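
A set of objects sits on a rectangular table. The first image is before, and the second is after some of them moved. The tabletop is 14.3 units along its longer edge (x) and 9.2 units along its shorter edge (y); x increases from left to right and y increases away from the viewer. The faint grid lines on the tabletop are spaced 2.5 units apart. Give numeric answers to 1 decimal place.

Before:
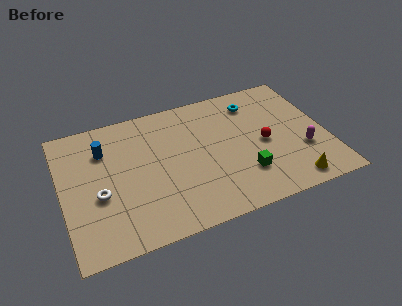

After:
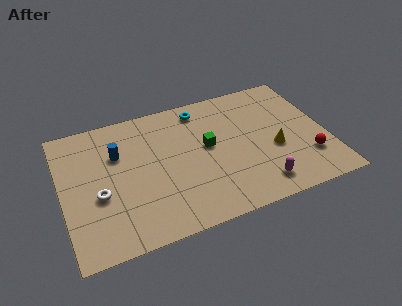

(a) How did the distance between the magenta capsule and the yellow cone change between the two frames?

+0.3

The distance was about 2.2 in the first image and 2.5 in the second, so they moved 0.3 units further apart.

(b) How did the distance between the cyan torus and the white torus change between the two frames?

-2.3

Before: roughly 9.5 units apart; after: 7.2. That's 2.3 units closer together.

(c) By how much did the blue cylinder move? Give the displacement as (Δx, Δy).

(0.7, -0.5)

From the two frames, the blue cylinder sits at roughly (2.4, 6.7) before and (3.1, 6.2) after.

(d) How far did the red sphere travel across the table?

2.8

The red sphere was near (10.9, 4.3) before and (13.1, 2.5) after, so it travelled √(2.2² + 1.8²) ≈ 2.8 units.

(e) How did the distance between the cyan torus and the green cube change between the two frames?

-2.2

They were about 5.0 units apart before and 2.8 after — 2.2 units closer together.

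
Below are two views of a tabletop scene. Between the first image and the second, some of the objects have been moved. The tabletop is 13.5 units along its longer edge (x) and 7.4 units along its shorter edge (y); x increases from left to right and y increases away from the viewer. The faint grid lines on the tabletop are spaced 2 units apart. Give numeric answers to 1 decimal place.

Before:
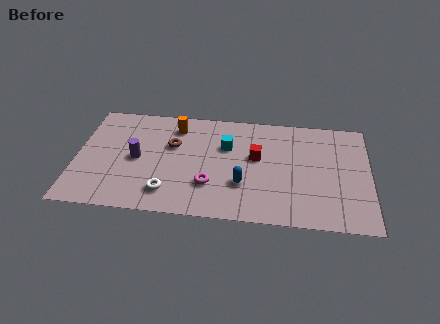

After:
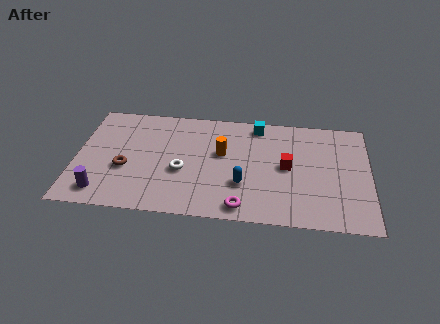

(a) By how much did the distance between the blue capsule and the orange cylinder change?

-2.6

Before: roughly 4.8 units apart; after: 2.2. That's 2.6 units closer together.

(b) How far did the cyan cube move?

2.1

The cyan cube was near (6.9, 4.9) before and (8.3, 6.5) after, so it travelled √(1.4² + 1.6²) ≈ 2.1 units.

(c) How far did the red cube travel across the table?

1.5

The red cube was near (8.3, 4.3) before and (9.7, 3.8) after, so it travelled √(1.4² + 0.5²) ≈ 1.5 units.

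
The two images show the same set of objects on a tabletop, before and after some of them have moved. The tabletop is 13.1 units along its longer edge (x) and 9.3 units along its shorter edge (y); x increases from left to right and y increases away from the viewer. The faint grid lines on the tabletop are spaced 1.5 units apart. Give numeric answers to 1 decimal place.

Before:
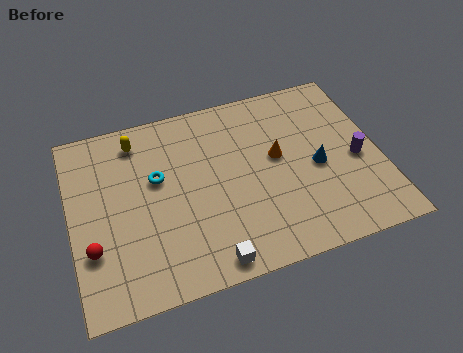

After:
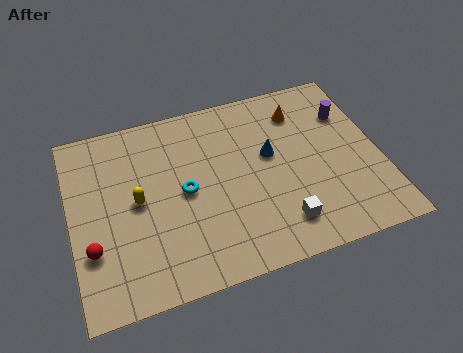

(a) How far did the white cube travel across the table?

3.2

The white cube was near (5.5, 0.9) before and (8.6, 1.8) after, so it travelled √(3.1² + 0.9²) ≈ 3.2 units.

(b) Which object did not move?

the red sphere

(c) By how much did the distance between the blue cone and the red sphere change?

-1.6

They were about 9.7 units apart before and 8.1 after — 1.6 units closer together.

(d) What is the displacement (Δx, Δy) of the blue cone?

(-1.9, 1.2)

The blue cone was at about (10.4, 4.2) and moved to about (8.5, 5.4).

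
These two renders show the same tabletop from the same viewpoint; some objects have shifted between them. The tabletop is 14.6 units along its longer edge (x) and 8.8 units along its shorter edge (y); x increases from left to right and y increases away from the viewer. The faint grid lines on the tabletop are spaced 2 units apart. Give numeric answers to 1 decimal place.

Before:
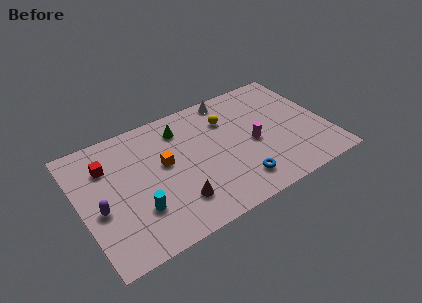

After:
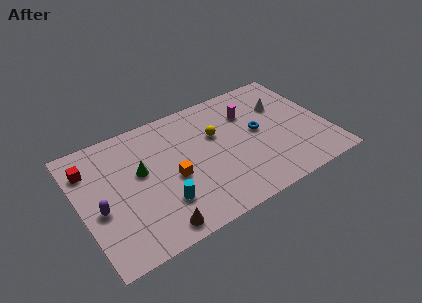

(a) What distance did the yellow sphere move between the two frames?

1.1

From (9.0, 6.4) to (8.2, 5.6), the yellow sphere covered √(0.8² + 0.8²) ≈ 1.1 units.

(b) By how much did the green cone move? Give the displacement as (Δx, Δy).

(-2.7, -1.9)

The green cone was at about (6.3, 7.0) and moved to about (3.6, 5.1).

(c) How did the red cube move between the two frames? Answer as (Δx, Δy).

(-1.0, 0.3)

The red cube was at about (1.8, 6.4) and moved to about (0.8, 6.7).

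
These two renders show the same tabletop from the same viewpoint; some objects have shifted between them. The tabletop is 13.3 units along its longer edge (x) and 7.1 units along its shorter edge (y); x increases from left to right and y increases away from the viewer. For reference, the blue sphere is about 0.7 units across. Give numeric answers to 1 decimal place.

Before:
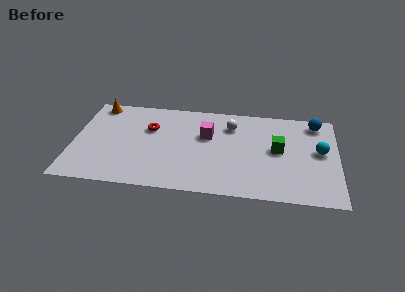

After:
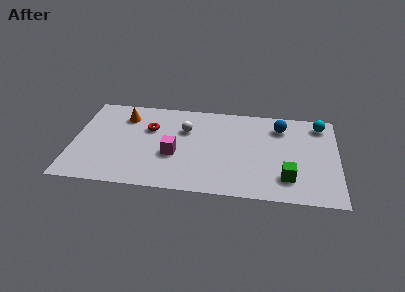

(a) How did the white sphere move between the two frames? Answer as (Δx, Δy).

(-2.3, -0.6)

From the two frames, the white sphere sits at roughly (7.9, 5.4) before and (5.6, 4.8) after.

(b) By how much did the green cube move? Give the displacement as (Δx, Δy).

(0.5, -2.1)

From the two frames, the green cube sits at roughly (10.3, 3.8) before and (10.8, 1.7) after.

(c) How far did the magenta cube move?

2.3

From (6.7, 4.5) to (5.1, 2.8), the magenta cube covered √(1.6² + 1.7²) ≈ 2.3 units.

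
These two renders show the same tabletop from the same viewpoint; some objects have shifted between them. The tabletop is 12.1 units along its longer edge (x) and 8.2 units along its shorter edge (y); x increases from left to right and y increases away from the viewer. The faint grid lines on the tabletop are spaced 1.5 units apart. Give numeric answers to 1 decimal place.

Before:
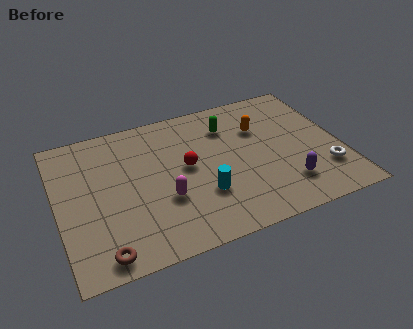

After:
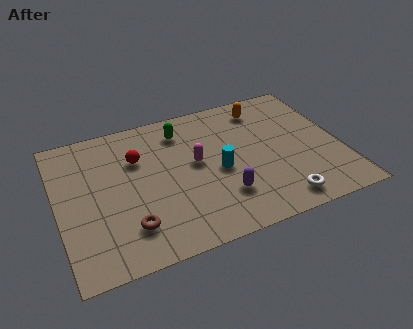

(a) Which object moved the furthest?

the purple capsule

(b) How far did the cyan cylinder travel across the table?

1.4

The cyan cylinder moved from about (6.0, 2.6) to (6.8, 3.7), a distance of √(0.8² + 1.1²) ≈ 1.4.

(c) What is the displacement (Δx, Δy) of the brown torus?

(1.2, 1.0)

The brown torus started near (1.6, 0.9) and ended near (2.8, 1.9).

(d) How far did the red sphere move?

2.3

The red sphere was near (5.5, 4.4) before and (3.5, 5.6) after, so it travelled √(2.0² + 1.2²) ≈ 2.3 units.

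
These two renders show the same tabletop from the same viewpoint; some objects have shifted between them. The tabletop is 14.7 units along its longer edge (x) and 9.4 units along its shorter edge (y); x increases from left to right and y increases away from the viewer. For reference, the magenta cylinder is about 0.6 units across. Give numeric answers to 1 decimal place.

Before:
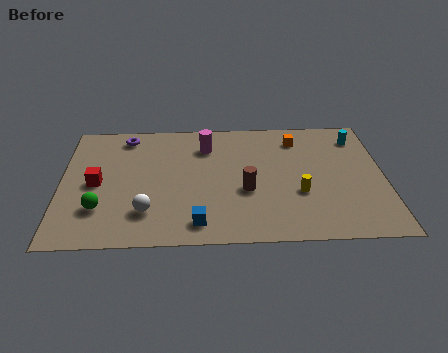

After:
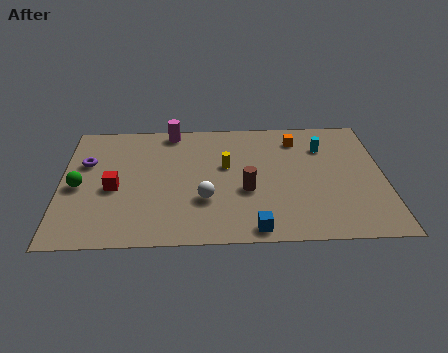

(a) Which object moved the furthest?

the yellow cylinder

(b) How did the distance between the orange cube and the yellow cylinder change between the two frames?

-0.3

The distance was about 4.2 in the first image and 3.9 in the second, so they moved 0.3 units closer together.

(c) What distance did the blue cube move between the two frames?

2.5

The blue cube was near (6.2, 1.4) before and (8.7, 0.9) after, so it travelled √(2.5² + 0.5²) ≈ 2.5 units.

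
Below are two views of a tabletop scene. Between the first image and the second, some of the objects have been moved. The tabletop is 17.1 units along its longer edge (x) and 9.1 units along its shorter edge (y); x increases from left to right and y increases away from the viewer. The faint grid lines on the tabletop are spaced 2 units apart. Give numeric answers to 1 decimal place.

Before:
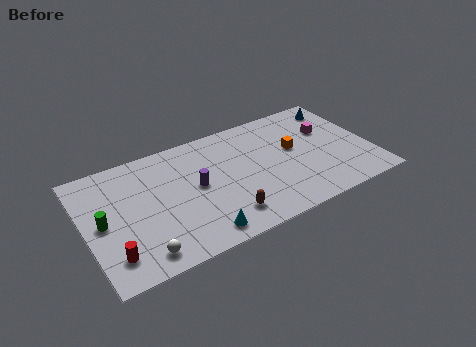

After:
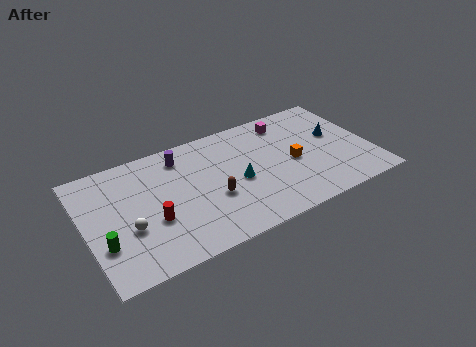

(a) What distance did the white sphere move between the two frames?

2.2

From (2.9, 1.3) to (2.4, 3.4), the white sphere covered √(0.5² + 2.1²) ≈ 2.2 units.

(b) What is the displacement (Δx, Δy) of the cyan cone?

(2.7, 2.9)

The cyan cone started near (6.3, 1.2) and ended near (9.0, 4.1).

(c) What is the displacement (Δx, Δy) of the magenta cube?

(-2.3, 1.7)

The magenta cube started near (14.8, 5.9) and ended near (12.5, 7.6).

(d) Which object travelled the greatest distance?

the cyan cone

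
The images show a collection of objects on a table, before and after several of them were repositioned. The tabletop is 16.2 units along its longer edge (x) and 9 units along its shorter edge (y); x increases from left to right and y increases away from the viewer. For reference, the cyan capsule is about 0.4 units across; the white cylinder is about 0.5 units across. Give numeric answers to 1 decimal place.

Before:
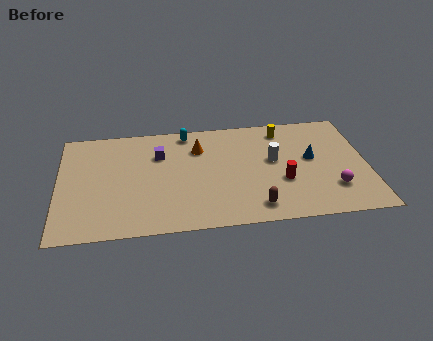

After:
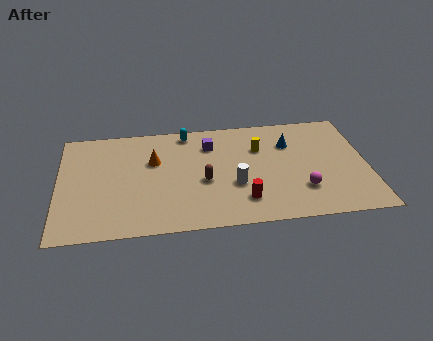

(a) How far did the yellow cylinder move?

1.9

The yellow cylinder was near (11.9, 7.6) before and (10.6, 6.2) after, so it travelled √(1.3² + 1.4²) ≈ 1.9 units.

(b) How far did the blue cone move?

1.8

From (13.3, 5.0) to (12.2, 6.4), the blue cone covered √(1.1² + 1.4²) ≈ 1.8 units.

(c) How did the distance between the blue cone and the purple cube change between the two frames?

-3.9

They were about 8.1 units apart before and 4.2 after — 3.9 units closer together.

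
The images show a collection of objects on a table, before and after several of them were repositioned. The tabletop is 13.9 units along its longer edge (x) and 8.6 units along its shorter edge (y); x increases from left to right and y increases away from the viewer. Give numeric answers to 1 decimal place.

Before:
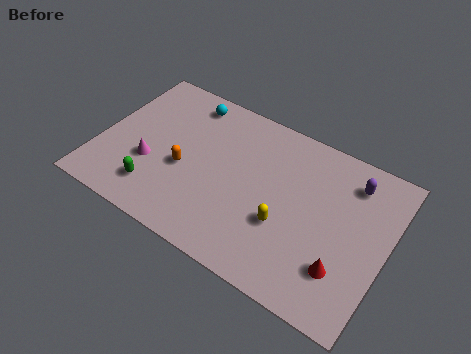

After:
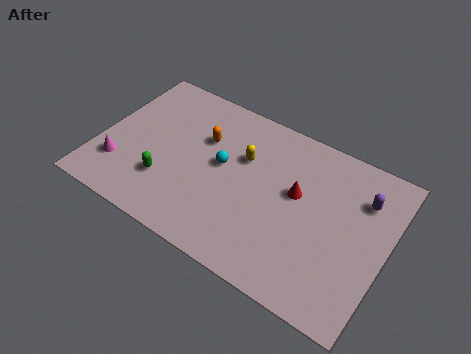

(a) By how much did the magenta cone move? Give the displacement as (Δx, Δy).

(-1.4, -0.8)

The magenta cone was at about (2.6, 3.1) and moved to about (1.2, 2.3).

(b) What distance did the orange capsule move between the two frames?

2.2

The orange capsule was near (4.2, 3.6) before and (4.8, 5.7) after, so it travelled √(0.6² + 2.1²) ≈ 2.2 units.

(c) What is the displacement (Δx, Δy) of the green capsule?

(0.4, 0.7)

The green capsule started near (3.1, 1.8) and ended near (3.5, 2.5).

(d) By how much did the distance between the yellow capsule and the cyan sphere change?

-5.7

Before: roughly 7.0 units apart; after: 1.3. That's 5.7 units closer together.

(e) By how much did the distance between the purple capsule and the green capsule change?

-0.4

They were about 10.2 units apart before and 9.8 after — 0.4 units closer together.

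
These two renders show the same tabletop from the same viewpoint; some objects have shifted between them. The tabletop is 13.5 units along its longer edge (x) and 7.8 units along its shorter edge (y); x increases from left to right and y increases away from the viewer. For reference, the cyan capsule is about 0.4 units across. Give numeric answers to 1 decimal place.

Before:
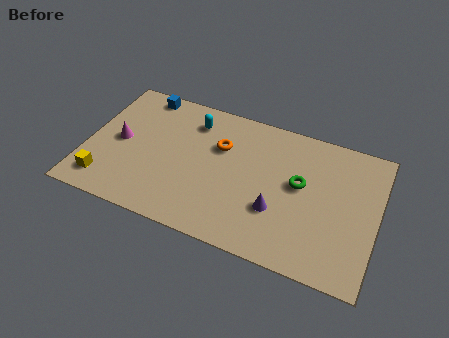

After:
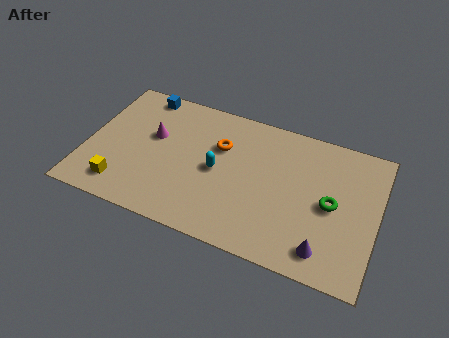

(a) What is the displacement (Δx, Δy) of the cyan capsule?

(1.4, -2.4)

The cyan capsule started near (4.7, 6.2) and ended near (6.1, 3.8).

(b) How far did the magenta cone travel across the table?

1.7

The magenta cone was near (1.5, 3.9) before and (3.0, 4.7) after, so it travelled √(1.5² + 0.8²) ≈ 1.7 units.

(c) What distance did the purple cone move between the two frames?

2.6

The purple cone was near (9.0, 2.6) before and (11.3, 1.3) after, so it travelled √(2.3² + 1.3²) ≈ 2.6 units.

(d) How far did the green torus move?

1.6

The green torus was near (9.9, 4.4) before and (11.4, 3.8) after, so it travelled √(1.5² + 0.6²) ≈ 1.6 units.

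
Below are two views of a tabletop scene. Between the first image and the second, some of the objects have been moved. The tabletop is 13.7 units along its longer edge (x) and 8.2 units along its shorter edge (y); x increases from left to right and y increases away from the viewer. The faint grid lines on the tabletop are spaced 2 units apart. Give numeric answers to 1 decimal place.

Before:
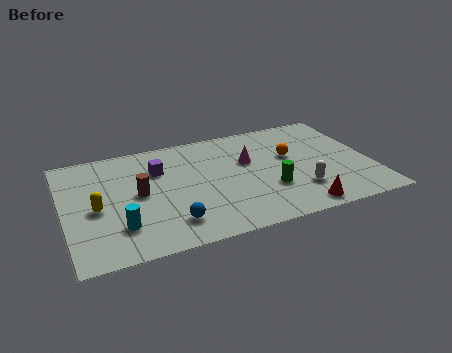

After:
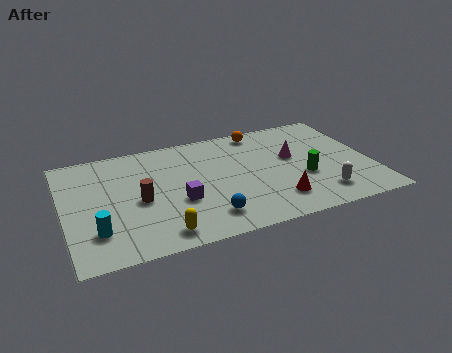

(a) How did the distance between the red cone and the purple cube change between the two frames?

-3.1

The distance was about 7.5 in the first image and 4.4 in the second, so they moved 3.1 units closer together.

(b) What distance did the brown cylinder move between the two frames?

0.5

From (3.3, 4.2) to (3.3, 3.7), the brown cylinder covered √(0.0² + 0.5²) ≈ 0.5 units.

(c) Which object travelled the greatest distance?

the yellow capsule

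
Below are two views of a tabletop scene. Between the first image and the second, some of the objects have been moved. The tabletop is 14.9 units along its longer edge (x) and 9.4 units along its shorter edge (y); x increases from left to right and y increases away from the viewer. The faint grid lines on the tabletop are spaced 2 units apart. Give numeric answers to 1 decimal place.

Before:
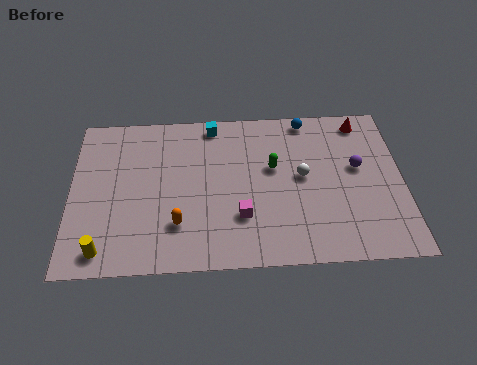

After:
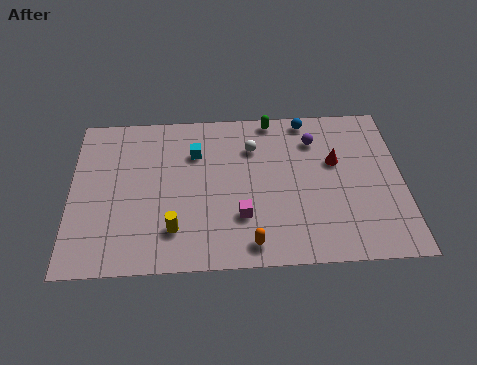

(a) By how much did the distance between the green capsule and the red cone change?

-0.9

Before: roughly 4.9 units apart; after: 4.0. That's 0.9 units closer together.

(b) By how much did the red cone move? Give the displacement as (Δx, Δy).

(-1.3, -2.4)

The red cone was at about (13.2, 8.2) and moved to about (11.9, 5.8).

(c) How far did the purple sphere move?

2.6

From (12.9, 5.4) to (11.0, 7.2), the purple sphere covered √(1.9² + 1.8²) ≈ 2.6 units.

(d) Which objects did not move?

the magenta cube and the blue sphere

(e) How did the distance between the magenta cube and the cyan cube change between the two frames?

-1.3

They were about 5.7 units apart before and 4.4 after — 1.3 units closer together.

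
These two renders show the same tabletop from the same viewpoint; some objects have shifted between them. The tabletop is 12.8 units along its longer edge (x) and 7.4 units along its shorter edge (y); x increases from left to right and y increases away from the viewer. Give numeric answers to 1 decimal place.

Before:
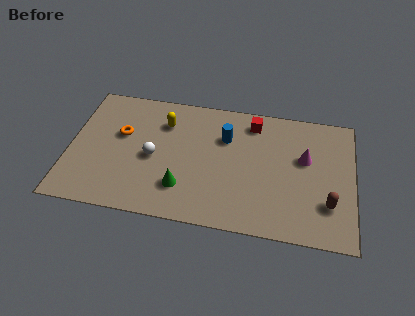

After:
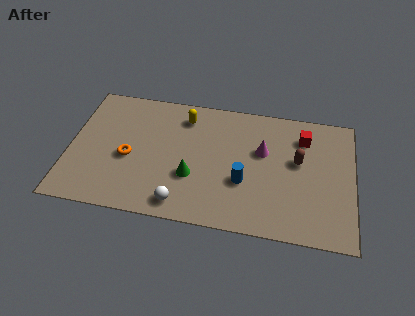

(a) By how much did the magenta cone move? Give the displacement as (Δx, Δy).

(-1.9, 0.1)

The magenta cone was at about (10.6, 4.5) and moved to about (8.7, 4.6).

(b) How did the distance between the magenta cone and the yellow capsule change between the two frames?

-2.6

Before: roughly 6.5 units apart; after: 3.9. That's 2.6 units closer together.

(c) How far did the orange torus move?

1.4

From (2.3, 4.5) to (2.7, 3.2), the orange torus covered √(0.4² + 1.3²) ≈ 1.4 units.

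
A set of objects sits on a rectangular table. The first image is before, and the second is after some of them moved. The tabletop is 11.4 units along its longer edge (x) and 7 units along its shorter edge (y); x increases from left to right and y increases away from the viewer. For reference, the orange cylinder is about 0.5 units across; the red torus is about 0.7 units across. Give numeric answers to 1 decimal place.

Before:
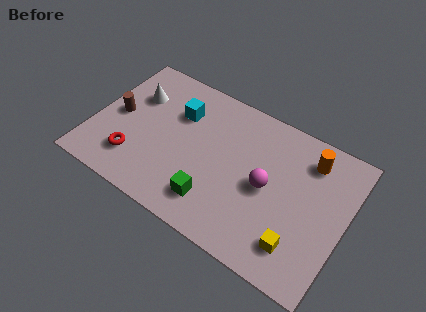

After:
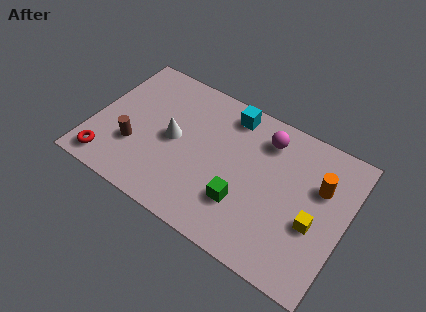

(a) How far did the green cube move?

1.3

From (5.8, 1.5) to (7.0, 2.1), the green cube covered √(1.2² + 0.6²) ≈ 1.3 units.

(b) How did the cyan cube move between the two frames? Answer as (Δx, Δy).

(2.2, 1.1)

The cyan cube started near (3.6, 4.9) and ended near (5.8, 6.0).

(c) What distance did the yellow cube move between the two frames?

1.4

The yellow cube moved from about (9.6, 1.5) to (10.1, 2.8), a distance of √(0.5² + 1.3²) ≈ 1.4.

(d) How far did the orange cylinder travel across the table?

1.2

The orange cylinder was near (9.5, 5.6) before and (10.1, 4.6) after, so it travelled √(0.6² + 1.0²) ≈ 1.2 units.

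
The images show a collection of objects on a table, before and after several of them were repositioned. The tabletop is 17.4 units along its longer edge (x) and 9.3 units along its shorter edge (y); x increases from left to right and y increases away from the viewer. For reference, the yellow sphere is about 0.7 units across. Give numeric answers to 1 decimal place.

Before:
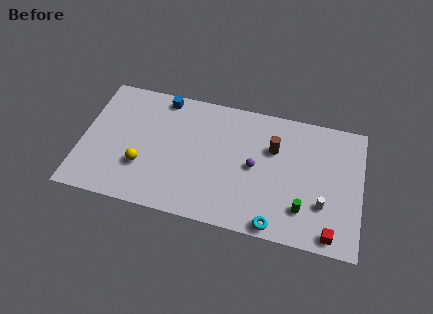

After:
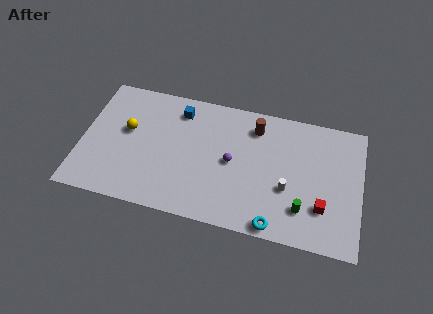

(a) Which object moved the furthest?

the yellow sphere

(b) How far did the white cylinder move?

2.3

The white cylinder moved from about (15.1, 2.9) to (12.9, 3.5), a distance of √(2.2² + 0.6²) ≈ 2.3.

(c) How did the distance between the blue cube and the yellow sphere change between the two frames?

-1.6

Before: roughly 5.4 units apart; after: 3.8. That's 1.6 units closer together.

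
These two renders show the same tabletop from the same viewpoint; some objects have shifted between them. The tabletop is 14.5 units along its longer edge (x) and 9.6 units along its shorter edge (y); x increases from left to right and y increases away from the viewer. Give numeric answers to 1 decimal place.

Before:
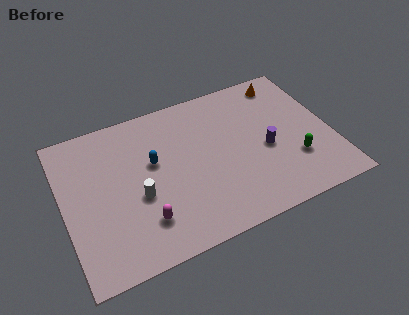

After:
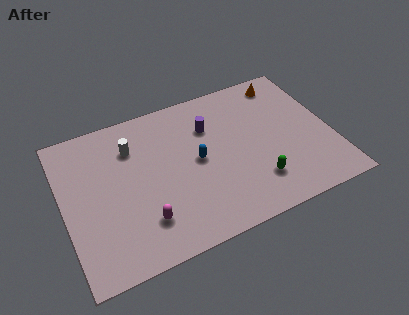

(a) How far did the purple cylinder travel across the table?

3.8

From (10.9, 4.2) to (8.1, 6.8), the purple cylinder covered √(2.8² + 2.6²) ≈ 3.8 units.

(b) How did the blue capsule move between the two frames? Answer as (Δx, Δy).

(2.3, -0.8)

The blue capsule started near (4.9, 5.7) and ended near (7.2, 4.9).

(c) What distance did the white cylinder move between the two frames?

3.2

The white cylinder moved from about (3.9, 3.9) to (3.9, 7.1), a distance of √(0.0² + 3.2²) ≈ 3.2.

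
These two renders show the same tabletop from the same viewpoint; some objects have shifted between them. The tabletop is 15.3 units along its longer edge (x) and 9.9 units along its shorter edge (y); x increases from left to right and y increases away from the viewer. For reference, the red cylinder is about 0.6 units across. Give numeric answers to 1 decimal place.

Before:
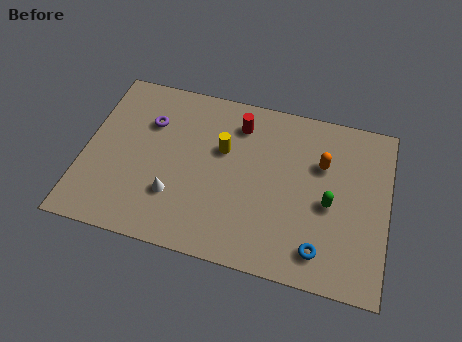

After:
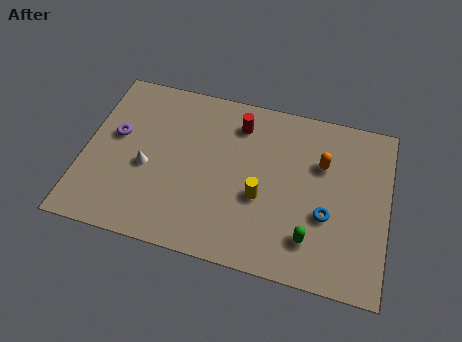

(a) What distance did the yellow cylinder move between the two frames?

3.1

The yellow cylinder was near (6.9, 6.2) before and (9.0, 3.9) after, so it travelled √(2.1² + 2.3²) ≈ 3.1 units.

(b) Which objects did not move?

the orange capsule and the red cylinder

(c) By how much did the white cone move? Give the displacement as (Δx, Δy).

(-1.5, 1.3)

The white cone started near (4.7, 2.9) and ended near (3.2, 4.2).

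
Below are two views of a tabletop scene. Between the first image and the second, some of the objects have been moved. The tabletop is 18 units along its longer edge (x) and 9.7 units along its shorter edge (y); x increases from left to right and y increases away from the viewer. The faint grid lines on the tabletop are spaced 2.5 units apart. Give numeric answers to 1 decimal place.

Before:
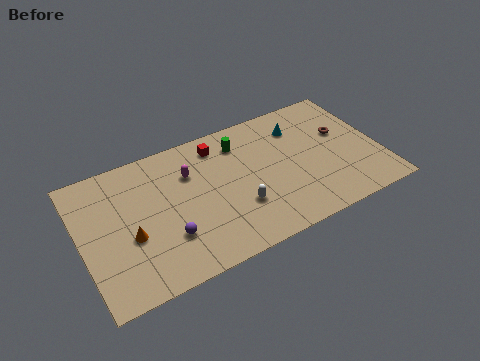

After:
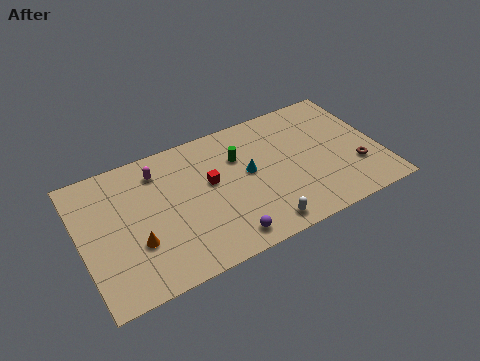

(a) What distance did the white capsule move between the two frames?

2.2

From (9.2, 3.1) to (10.3, 1.2), the white capsule covered √(1.1² + 1.9²) ≈ 2.2 units.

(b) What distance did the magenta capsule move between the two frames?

2.1

The magenta capsule was near (6.7, 6.8) before and (4.9, 7.8) after, so it travelled √(1.8² + 1.0²) ≈ 2.1 units.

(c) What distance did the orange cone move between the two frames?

0.7

The orange cone moved from about (2.8, 3.9) to (3.1, 3.3), a distance of √(0.3² + 0.6²) ≈ 0.7.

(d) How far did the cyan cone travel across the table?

4.0

From (13.5, 7.4) to (10.1, 5.3), the cyan cone covered √(3.4² + 2.1²) ≈ 4.0 units.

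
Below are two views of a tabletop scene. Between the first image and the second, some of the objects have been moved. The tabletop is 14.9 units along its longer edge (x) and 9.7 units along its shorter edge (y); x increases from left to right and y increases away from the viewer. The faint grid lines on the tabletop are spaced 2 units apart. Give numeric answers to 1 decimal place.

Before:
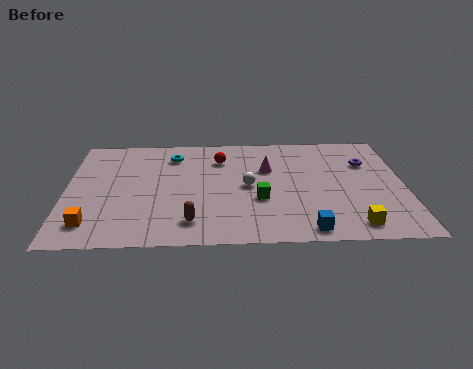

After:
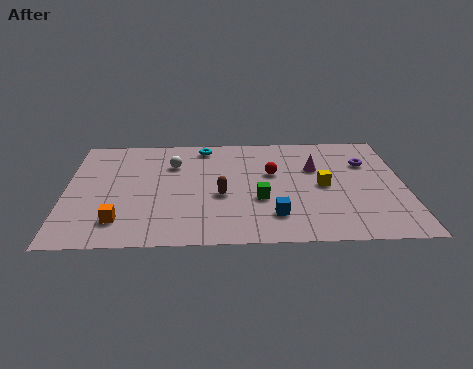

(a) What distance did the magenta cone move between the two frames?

2.1

The magenta cone moved from about (8.9, 6.3) to (11.0, 6.3), a distance of √(2.1² + 0.0²) ≈ 2.1.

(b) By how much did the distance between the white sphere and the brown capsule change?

-0.3

The distance was about 3.9 in the first image and 3.6 in the second, so they moved 0.3 units closer together.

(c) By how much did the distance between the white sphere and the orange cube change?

-2.0

Before: roughly 7.4 units apart; after: 5.4. That's 2.0 units closer together.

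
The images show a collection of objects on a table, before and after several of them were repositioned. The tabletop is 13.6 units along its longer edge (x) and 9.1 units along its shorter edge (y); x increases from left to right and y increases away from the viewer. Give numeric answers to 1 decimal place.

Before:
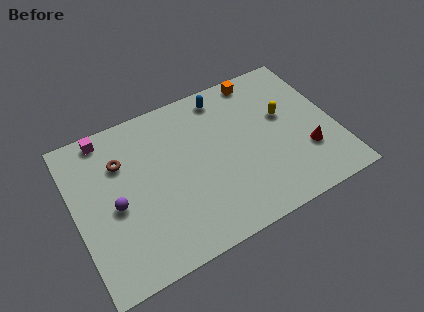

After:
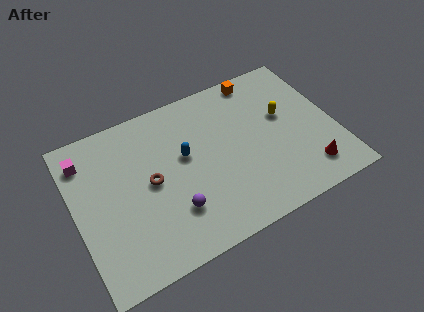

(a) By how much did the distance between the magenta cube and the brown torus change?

+2.2

Before: roughly 1.9 units apart; after: 4.1. That's 2.2 units further apart.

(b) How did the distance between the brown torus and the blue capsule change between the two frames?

-3.8

They were about 5.8 units apart before and 2.0 after — 3.8 units closer together.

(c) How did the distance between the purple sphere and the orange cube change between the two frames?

-1.3

They were about 9.2 units apart before and 7.9 after — 1.3 units closer together.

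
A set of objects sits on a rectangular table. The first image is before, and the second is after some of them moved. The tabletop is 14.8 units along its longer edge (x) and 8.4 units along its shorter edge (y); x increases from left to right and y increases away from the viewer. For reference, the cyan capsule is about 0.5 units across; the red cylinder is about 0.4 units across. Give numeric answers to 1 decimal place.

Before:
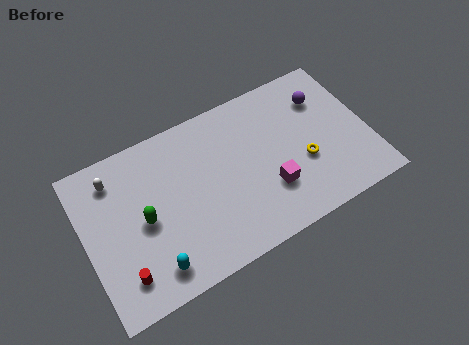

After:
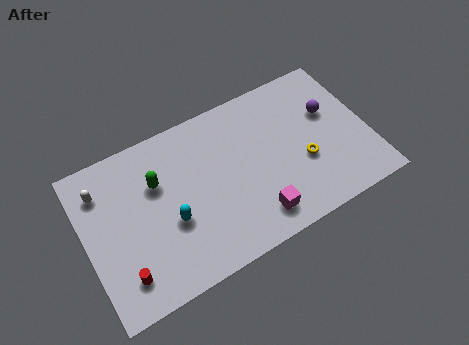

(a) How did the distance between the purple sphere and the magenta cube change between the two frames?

+0.9

Before: roughly 5.0 units apart; after: 5.9. That's 0.9 units further apart.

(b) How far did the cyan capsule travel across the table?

2.2

The cyan capsule was near (3.1, 1.4) before and (4.3, 3.3) after, so it travelled √(1.2² + 1.9²) ≈ 2.2 units.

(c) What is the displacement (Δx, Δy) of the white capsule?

(-0.7, -0.3)

The white capsule started near (1.8, 6.8) and ended near (1.1, 6.5).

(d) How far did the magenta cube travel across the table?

1.4

The magenta cube moved from about (9.4, 2.6) to (8.5, 1.5), a distance of √(0.9² + 1.1²) ≈ 1.4.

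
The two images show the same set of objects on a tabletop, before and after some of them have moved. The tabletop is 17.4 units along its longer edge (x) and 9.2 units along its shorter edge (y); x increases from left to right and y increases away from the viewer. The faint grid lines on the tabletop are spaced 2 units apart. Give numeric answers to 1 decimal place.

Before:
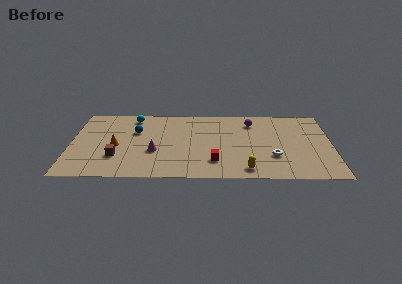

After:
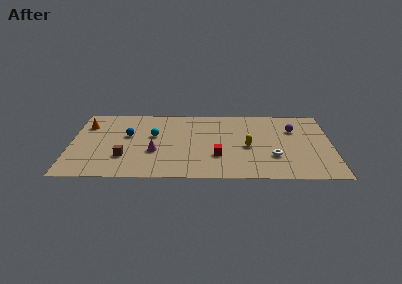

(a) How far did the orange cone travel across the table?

3.4

The orange cone moved from about (3.0, 4.1) to (1.0, 6.8), a distance of √(2.0² + 2.7²) ≈ 3.4.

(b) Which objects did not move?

the magenta cone and the white torus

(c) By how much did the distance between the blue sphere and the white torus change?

+0.3

They were about 9.7 units apart before and 10.0 after — 0.3 units further apart.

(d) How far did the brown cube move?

0.5

The brown cube was near (3.1, 2.7) before and (3.6, 2.7) after, so it travelled √(0.5² + 0.0²) ≈ 0.5 units.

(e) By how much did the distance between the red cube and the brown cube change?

-0.3

Before: roughly 6.5 units apart; after: 6.2. That's 0.3 units closer together.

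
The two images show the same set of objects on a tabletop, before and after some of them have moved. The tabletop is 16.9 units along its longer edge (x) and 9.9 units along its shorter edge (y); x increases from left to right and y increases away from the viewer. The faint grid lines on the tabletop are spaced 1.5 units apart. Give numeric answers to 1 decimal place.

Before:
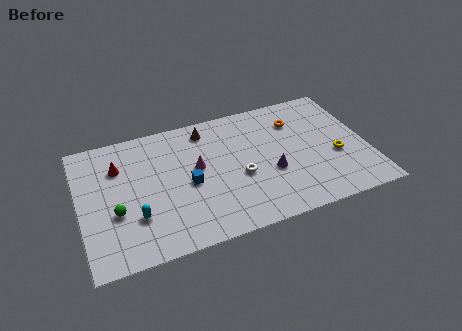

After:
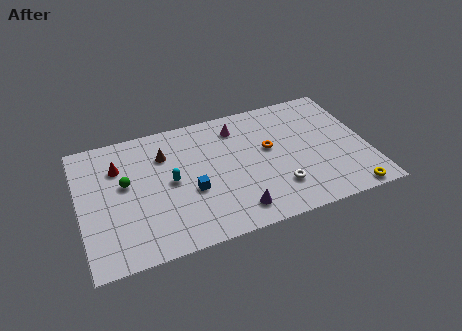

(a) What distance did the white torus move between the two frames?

2.6

From (9.3, 4.1) to (11.4, 2.5), the white torus covered √(2.1² + 1.6²) ≈ 2.6 units.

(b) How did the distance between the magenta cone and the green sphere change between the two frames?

+1.9

Before: roughly 5.3 units apart; after: 7.2. That's 1.9 units further apart.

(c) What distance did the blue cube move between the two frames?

0.6

The blue cube moved from about (6.3, 4.5) to (6.4, 3.9), a distance of √(0.1² + 0.6²) ≈ 0.6.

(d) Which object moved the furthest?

the magenta cone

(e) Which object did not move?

the red cone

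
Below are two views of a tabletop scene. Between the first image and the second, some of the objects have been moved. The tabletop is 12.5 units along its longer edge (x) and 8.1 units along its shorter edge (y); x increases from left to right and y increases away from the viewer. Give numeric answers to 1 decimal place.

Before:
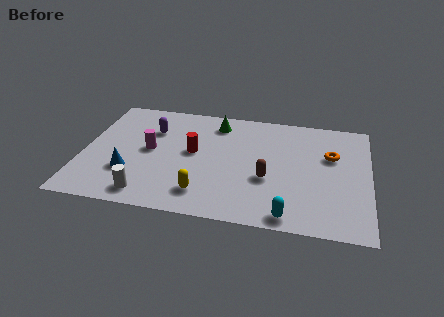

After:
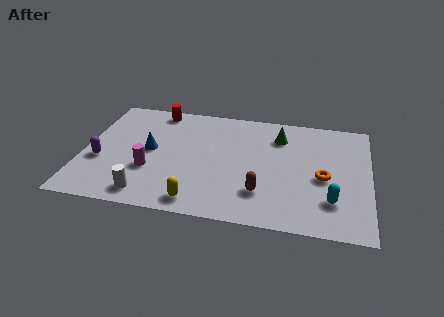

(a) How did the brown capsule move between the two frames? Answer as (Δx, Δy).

(-0.2, -1.0)

The brown capsule started near (8.1, 3.1) and ended near (7.9, 2.1).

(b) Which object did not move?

the white cylinder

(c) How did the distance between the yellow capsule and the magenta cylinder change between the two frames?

-0.8

They were about 3.6 units apart before and 2.8 after — 0.8 units closer together.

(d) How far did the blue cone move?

1.9

The blue cone moved from about (2.1, 2.5) to (2.9, 4.2), a distance of √(0.8² + 1.7²) ≈ 1.9.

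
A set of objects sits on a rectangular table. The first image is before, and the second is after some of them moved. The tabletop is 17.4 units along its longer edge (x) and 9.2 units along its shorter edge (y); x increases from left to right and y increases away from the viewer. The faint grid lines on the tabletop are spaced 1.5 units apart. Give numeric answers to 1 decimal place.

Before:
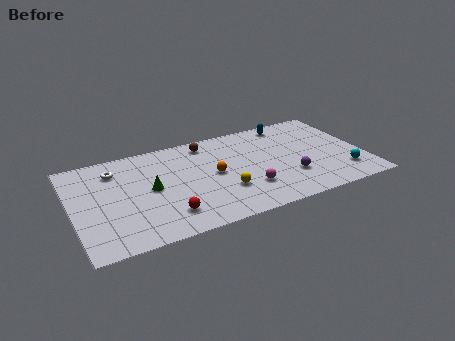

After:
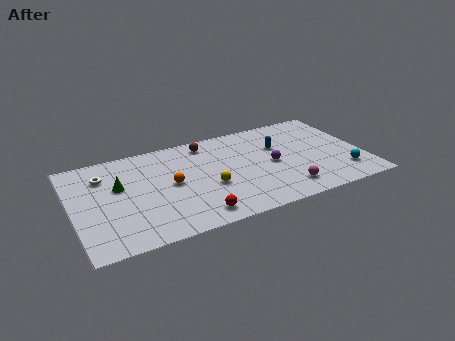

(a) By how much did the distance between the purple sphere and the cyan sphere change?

+1.4

Before: roughly 3.3 units apart; after: 4.7. That's 1.4 units further apart.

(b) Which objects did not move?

the cyan sphere and the brown sphere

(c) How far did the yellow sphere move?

1.1

The yellow sphere was near (8.8, 2.9) before and (8.0, 3.6) after, so it travelled √(0.8² + 0.7²) ≈ 1.1 units.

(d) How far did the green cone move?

2.0

From (4.6, 4.7) to (2.8, 5.6), the green cone covered √(1.8² + 0.9²) ≈ 2.0 units.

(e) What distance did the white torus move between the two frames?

0.8

From (2.7, 7.2) to (2.0, 6.9), the white torus covered √(0.7² + 0.3²) ≈ 0.8 units.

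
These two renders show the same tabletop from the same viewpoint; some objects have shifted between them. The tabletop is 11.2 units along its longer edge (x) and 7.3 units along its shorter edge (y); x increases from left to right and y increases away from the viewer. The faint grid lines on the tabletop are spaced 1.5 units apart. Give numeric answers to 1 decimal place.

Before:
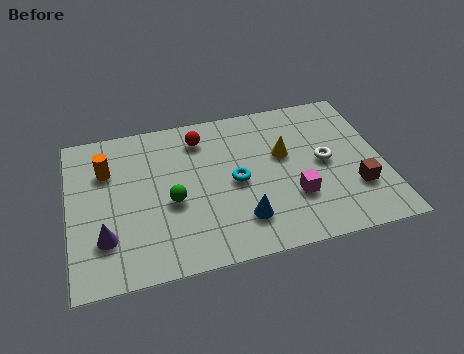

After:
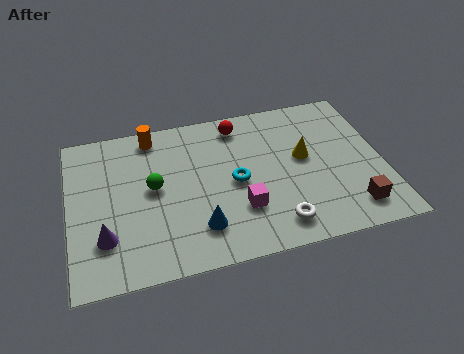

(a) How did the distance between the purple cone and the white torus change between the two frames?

-2.0

Before: roughly 8.1 units apart; after: 6.1. That's 2.0 units closer together.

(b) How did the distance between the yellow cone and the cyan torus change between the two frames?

+0.6

They were about 2.0 units apart before and 2.6 after — 0.6 units further apart.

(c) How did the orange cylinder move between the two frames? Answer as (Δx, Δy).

(1.7, 1.3)

The orange cylinder was at about (1.4, 5.1) and moved to about (3.1, 6.4).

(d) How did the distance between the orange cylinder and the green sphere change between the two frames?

-0.5

They were about 3.0 units apart before and 2.5 after — 0.5 units closer together.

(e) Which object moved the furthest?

the white torus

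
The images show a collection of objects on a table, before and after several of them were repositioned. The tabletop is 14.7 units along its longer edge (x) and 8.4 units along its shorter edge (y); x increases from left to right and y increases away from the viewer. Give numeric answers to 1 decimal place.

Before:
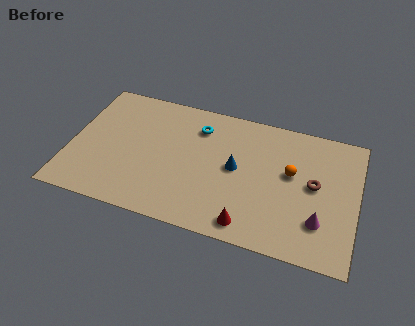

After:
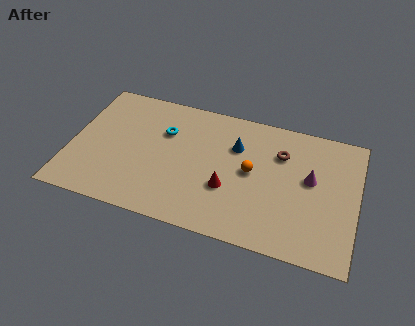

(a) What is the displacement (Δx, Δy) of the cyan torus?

(-1.7, -0.8)

The cyan torus started near (6.4, 6.5) and ended near (4.7, 5.7).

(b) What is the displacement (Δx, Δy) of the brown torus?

(-1.8, 1.5)

From the two frames, the brown torus sits at roughly (12.5, 4.5) before and (10.7, 6.0) after.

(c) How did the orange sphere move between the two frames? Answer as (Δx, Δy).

(-2.0, -0.5)

From the two frames, the orange sphere sits at roughly (11.3, 4.9) before and (9.3, 4.4) after.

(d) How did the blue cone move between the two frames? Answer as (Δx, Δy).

(-0.1, 1.4)

The blue cone started near (8.5, 4.4) and ended near (8.4, 5.8).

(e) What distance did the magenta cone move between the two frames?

2.6

The magenta cone moved from about (12.9, 2.3) to (12.3, 4.8), a distance of √(0.6² + 2.5²) ≈ 2.6.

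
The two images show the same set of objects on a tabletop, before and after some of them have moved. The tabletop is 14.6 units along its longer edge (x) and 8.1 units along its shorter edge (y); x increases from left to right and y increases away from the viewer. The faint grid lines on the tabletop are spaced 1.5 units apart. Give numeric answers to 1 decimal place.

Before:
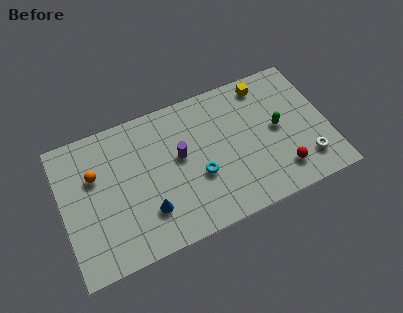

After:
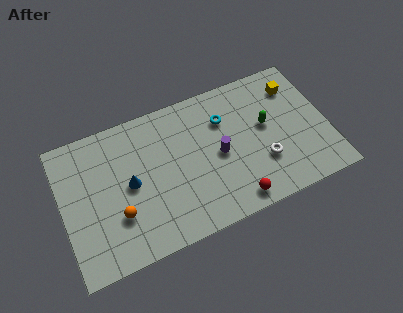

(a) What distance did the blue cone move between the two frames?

2.1

The blue cone moved from about (4.5, 2.2) to (3.7, 4.1), a distance of √(0.8² + 1.9²) ≈ 2.1.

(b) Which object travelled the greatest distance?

the cyan torus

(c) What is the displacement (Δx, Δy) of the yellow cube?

(1.6, -0.7)

The yellow cube started near (11.5, 7.0) and ended near (13.1, 6.3).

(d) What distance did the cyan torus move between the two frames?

3.2

The cyan torus moved from about (7.4, 3.1) to (9.1, 5.8), a distance of √(1.7² + 2.7²) ≈ 3.2.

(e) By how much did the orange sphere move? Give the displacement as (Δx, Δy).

(1.0, -2.7)

The orange sphere was at about (1.9, 5.3) and moved to about (2.9, 2.6).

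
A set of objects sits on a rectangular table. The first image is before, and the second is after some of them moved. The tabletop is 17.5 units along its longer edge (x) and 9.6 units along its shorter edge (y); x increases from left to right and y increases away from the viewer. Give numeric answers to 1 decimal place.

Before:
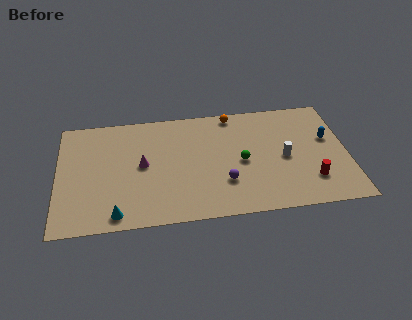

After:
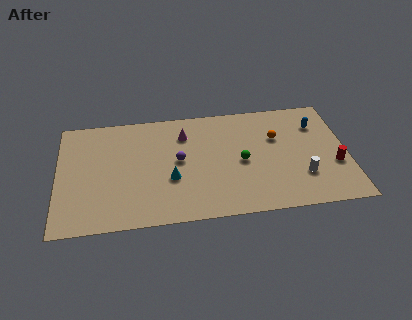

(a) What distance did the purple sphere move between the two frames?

3.5

From (10.0, 2.9) to (7.3, 5.1), the purple sphere covered √(2.7² + 2.2²) ≈ 3.5 units.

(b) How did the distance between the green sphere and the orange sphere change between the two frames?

-1.4

Before: roughly 4.2 units apart; after: 2.8. That's 1.4 units closer together.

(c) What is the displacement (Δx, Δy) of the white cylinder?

(1.0, -1.7)

The white cylinder started near (13.7, 4.5) and ended near (14.7, 2.8).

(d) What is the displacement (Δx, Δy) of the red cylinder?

(1.5, 1.1)

From the two frames, the red cylinder sits at roughly (15.2, 2.4) before and (16.7, 3.5) after.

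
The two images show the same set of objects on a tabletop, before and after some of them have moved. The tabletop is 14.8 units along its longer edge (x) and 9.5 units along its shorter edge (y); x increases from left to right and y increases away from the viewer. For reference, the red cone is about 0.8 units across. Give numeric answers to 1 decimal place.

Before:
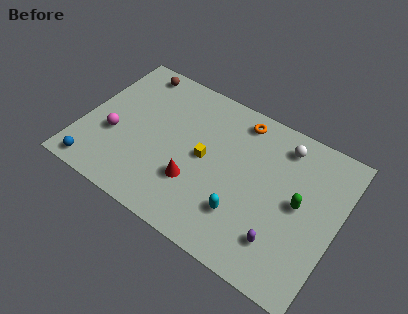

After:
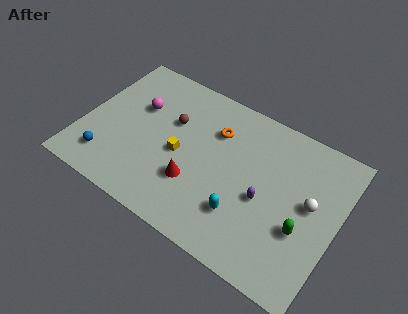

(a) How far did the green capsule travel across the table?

1.5

The green capsule was near (12.6, 4.9) before and (13.0, 3.5) after, so it travelled √(0.4² + 1.4²) ≈ 1.5 units.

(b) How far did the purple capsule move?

2.3

The purple capsule moved from about (12.0, 2.2) to (10.7, 4.1), a distance of √(1.3² + 1.9²) ≈ 2.3.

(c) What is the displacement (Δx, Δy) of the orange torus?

(-1.2, -1.4)

The orange torus started near (8.6, 8.2) and ended near (7.4, 6.8).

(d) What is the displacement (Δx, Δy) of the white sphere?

(2.0, -2.7)

The white sphere was at about (11.2, 7.9) and moved to about (13.2, 5.2).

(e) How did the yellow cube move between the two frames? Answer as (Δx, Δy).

(-1.4, -0.5)

The yellow cube started near (7.1, 4.8) and ended near (5.7, 4.3).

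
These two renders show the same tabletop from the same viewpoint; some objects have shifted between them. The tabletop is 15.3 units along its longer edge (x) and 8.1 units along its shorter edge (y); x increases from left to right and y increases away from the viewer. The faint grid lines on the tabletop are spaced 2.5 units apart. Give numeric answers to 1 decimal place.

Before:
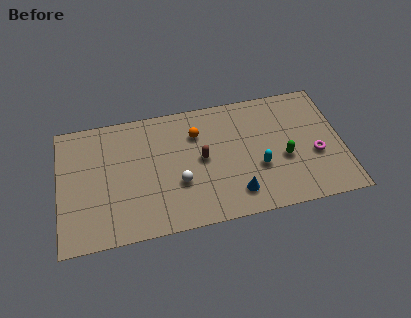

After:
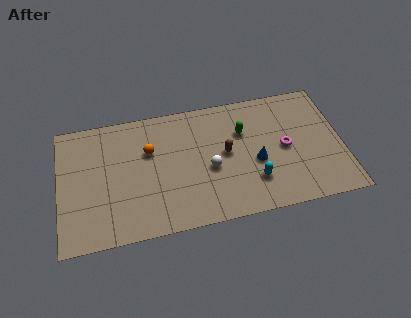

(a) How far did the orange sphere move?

2.7

The orange sphere moved from about (7.5, 5.9) to (4.9, 5.3), a distance of √(2.6² + 0.6²) ≈ 2.7.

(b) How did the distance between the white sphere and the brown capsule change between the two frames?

-0.6

They were about 1.8 units apart before and 1.2 after — 0.6 units closer together.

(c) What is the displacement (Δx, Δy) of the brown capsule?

(1.3, 0.1)

The brown capsule was at about (7.7, 4.2) and moved to about (9.0, 4.3).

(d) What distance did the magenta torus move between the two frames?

1.8

The magenta torus moved from about (13.8, 3.2) to (12.2, 4.0), a distance of √(1.6² + 0.8²) ≈ 1.8.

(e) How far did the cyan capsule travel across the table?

0.9

The cyan capsule was near (10.7, 3.0) before and (10.4, 2.2) after, so it travelled √(0.3² + 0.8²) ≈ 0.9 units.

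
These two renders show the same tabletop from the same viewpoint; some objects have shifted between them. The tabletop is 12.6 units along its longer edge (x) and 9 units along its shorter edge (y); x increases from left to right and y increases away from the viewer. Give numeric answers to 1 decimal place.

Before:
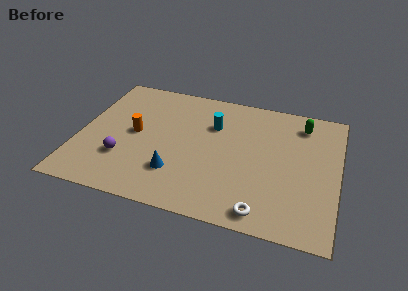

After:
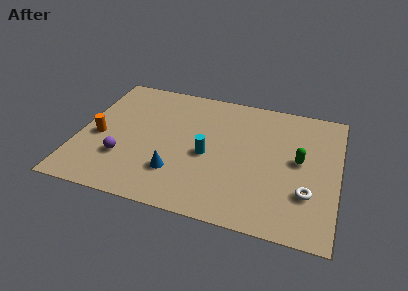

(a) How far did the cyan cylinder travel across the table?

2.2

From (6.4, 6.2) to (6.3, 4.0), the cyan cylinder covered √(0.1² + 2.2²) ≈ 2.2 units.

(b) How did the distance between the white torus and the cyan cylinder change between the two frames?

-0.8

They were about 5.9 units apart before and 5.1 after — 0.8 units closer together.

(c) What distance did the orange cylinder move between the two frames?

1.8

From (2.7, 4.6) to (1.0, 3.9), the orange cylinder covered √(1.7² + 0.7²) ≈ 1.8 units.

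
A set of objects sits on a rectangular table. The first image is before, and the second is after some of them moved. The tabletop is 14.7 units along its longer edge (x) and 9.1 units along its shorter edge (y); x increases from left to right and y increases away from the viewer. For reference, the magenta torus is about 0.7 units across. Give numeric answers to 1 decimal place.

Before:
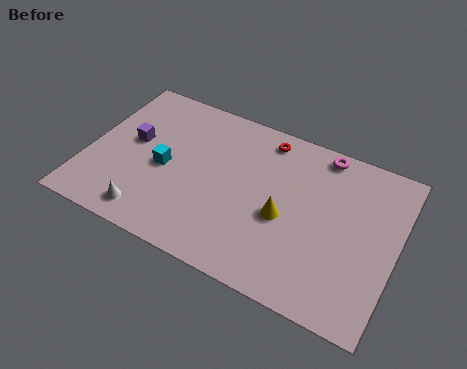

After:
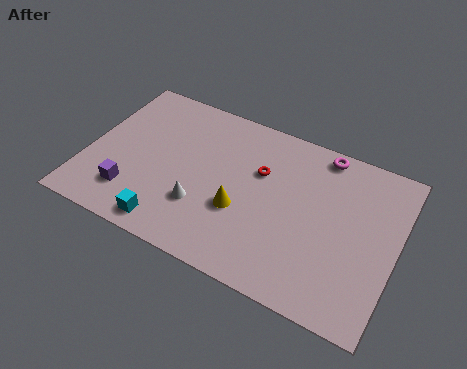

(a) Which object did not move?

the magenta torus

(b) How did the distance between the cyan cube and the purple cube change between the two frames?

+0.3

The distance was about 1.9 in the first image and 2.2 in the second, so they moved 0.3 units further apart.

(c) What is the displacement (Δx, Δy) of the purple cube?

(0.4, -3.0)

The purple cube was at about (2.0, 5.1) and moved to about (2.4, 2.1).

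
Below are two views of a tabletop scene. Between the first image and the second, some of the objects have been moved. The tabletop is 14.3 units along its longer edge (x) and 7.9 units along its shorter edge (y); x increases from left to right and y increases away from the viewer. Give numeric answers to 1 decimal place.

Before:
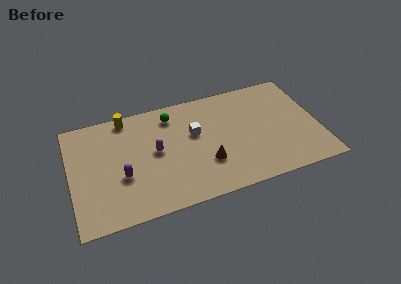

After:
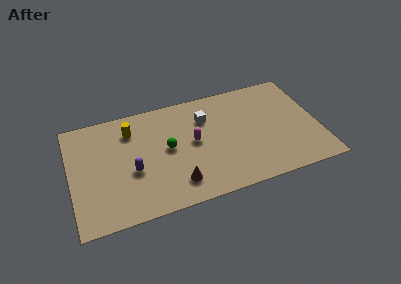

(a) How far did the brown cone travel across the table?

2.0

The brown cone moved from about (7.7, 2.5) to (5.9, 1.6), a distance of √(1.8² + 0.9²) ≈ 2.0.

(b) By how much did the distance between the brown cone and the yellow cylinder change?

-1.2

They were about 6.3 units apart before and 5.1 after — 1.2 units closer together.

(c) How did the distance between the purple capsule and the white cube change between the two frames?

+0.4

The distance was about 4.7 in the first image and 5.1 in the second, so they moved 0.4 units further apart.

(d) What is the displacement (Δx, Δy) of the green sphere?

(-0.4, -2.3)

From the two frames, the green sphere sits at roughly (6.0, 6.5) before and (5.6, 4.2) after.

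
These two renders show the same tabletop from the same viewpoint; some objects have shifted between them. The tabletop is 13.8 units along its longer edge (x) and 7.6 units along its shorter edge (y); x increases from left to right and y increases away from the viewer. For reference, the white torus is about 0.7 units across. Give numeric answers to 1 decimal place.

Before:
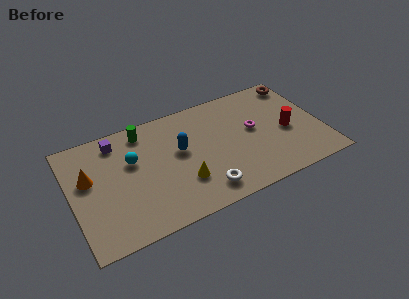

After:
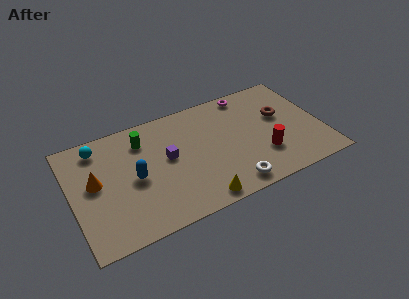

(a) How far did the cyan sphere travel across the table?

2.3

From (3.4, 4.8) to (1.7, 6.4), the cyan sphere covered √(1.7² + 1.6²) ≈ 2.3 units.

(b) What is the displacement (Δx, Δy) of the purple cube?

(2.6, -2.2)

The purple cube was at about (2.7, 6.4) and moved to about (5.3, 4.2).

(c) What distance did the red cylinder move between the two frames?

1.9

From (11.9, 3.4) to (10.4, 2.3), the red cylinder covered √(1.5² + 1.1²) ≈ 1.9 units.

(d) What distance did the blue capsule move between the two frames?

2.7

From (6.0, 4.4) to (3.4, 3.6), the blue capsule covered √(2.6² + 0.8²) ≈ 2.7 units.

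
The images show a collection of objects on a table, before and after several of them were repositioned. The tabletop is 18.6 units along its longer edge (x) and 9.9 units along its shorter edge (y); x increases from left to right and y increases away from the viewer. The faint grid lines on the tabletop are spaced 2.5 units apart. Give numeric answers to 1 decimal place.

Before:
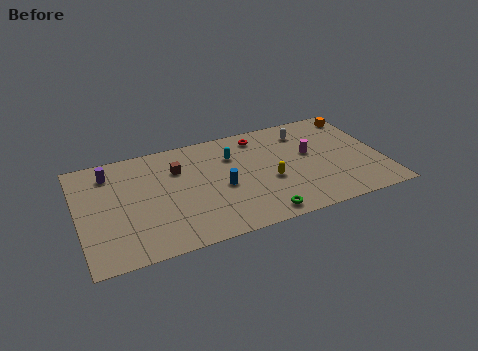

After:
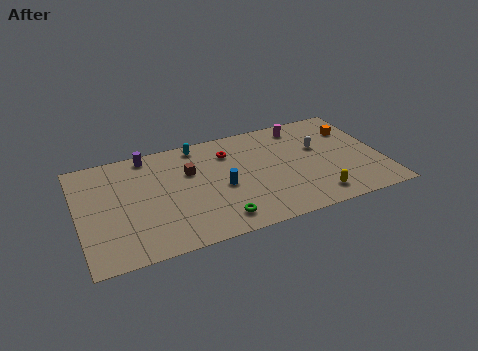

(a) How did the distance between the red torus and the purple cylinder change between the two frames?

-4.2

Before: roughly 9.3 units apart; after: 5.1. That's 4.2 units closer together.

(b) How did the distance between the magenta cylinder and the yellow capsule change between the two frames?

+3.7

Before: roughly 3.2 units apart; after: 6.9. That's 3.7 units further apart.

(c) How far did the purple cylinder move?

2.6

The purple cylinder was near (2.1, 8.0) before and (4.5, 8.9) after, so it travelled √(2.4² + 0.9²) ≈ 2.6 units.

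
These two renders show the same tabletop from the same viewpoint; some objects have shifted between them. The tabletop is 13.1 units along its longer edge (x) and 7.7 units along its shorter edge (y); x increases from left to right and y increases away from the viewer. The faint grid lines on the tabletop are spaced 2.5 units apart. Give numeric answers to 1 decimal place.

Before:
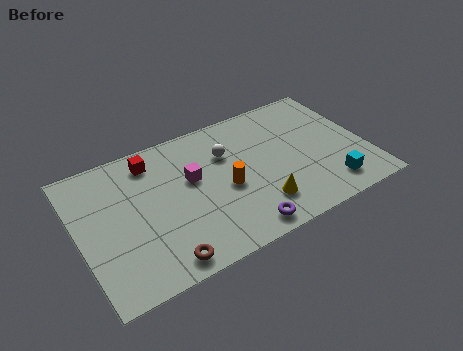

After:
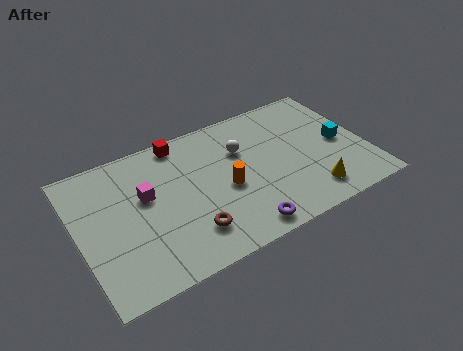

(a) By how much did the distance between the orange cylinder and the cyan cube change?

+0.5

Before: roughly 4.9 units apart; after: 5.4. That's 0.5 units further apart.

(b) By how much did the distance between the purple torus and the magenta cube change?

+1.2

The distance was about 4.1 in the first image and 5.3 in the second, so they moved 1.2 units further apart.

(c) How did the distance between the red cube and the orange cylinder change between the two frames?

-0.4

They were about 4.2 units apart before and 3.8 after — 0.4 units closer together.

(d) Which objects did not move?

the purple torus and the orange cylinder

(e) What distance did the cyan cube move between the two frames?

2.5

From (11.1, 1.4) to (12.0, 3.7), the cyan cube covered √(0.9² + 2.3²) ≈ 2.5 units.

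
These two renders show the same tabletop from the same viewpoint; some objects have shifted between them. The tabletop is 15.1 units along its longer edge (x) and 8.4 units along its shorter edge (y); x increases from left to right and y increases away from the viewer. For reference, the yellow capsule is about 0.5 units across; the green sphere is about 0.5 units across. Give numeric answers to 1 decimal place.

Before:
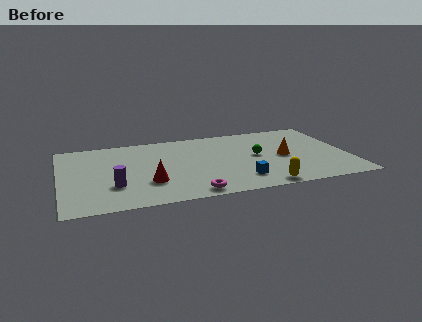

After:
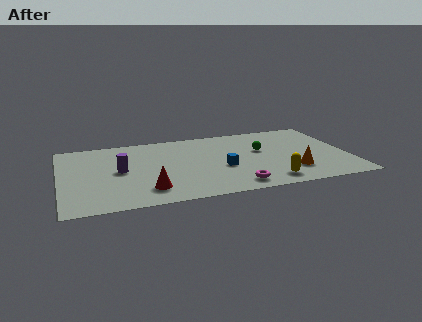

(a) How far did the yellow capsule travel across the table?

0.6

The yellow capsule moved from about (10.3, 0.8) to (10.7, 1.3), a distance of √(0.4² + 0.5²) ≈ 0.6.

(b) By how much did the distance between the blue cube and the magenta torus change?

-0.5

The distance was about 2.8 in the first image and 2.3 in the second, so they moved 0.5 units closer together.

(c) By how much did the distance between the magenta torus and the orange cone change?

-2.7

Before: roughly 6.0 units apart; after: 3.3. That's 2.7 units closer together.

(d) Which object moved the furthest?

the magenta torus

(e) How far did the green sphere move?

0.7

The green sphere was near (10.3, 4.4) before and (10.6, 5.0) after, so it travelled √(0.3² + 0.6²) ≈ 0.7 units.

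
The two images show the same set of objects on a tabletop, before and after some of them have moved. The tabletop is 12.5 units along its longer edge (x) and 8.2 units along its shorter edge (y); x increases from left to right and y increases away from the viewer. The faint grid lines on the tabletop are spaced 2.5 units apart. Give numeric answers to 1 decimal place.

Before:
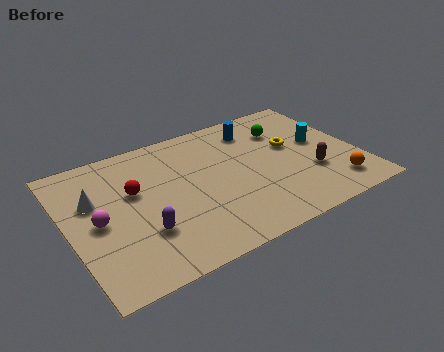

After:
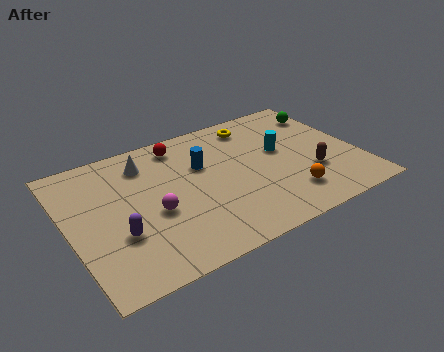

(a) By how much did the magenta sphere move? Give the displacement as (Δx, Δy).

(2.3, -0.5)

The magenta sphere was at about (1.2, 3.9) and moved to about (3.5, 3.4).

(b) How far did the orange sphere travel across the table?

2.0

The orange sphere moved from about (11.1, 1.5) to (9.1, 1.8), a distance of √(2.0² + 0.3²) ≈ 2.0.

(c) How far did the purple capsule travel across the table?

1.0

The purple capsule was near (2.9, 2.5) before and (1.9, 2.8) after, so it travelled √(1.0² + 0.3²) ≈ 1.0 units.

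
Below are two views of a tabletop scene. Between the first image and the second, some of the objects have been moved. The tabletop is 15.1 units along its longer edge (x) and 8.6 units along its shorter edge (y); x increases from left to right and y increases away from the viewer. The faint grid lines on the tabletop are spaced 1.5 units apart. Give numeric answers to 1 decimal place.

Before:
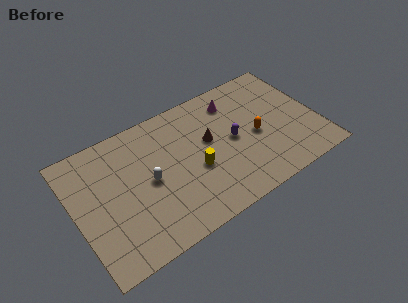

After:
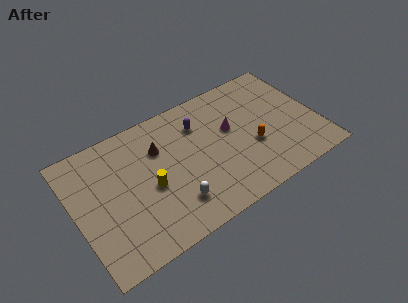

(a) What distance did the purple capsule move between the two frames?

2.8

From (9.8, 4.3) to (8.0, 6.4), the purple capsule covered √(1.8² + 2.1²) ≈ 2.8 units.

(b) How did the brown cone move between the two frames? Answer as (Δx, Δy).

(-3.0, 1.0)

The brown cone started near (8.4, 5.0) and ended near (5.4, 6.0).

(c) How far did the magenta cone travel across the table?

1.9

The magenta cone moved from about (10.3, 6.9) to (9.8, 5.1), a distance of √(0.5² + 1.8²) ≈ 1.9.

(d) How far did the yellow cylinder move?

2.8

The yellow cylinder was near (7.3, 3.5) before and (4.5, 3.8) after, so it travelled √(2.8² + 0.3²) ≈ 2.8 units.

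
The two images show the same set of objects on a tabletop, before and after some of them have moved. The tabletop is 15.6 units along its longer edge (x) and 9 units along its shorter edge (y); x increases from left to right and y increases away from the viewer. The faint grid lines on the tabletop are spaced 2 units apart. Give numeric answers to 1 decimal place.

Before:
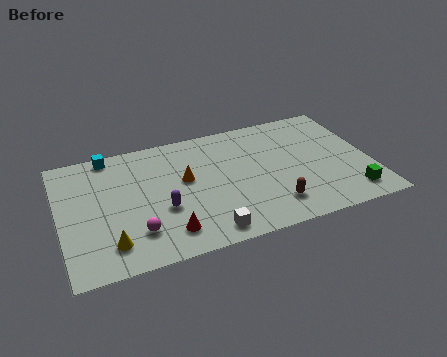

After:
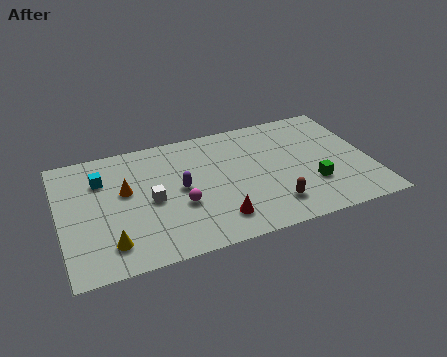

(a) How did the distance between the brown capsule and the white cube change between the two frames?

+2.8

The distance was about 3.5 in the first image and 6.3 in the second, so they moved 2.8 units further apart.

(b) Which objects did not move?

the brown capsule and the yellow cone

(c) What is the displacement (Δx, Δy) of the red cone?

(2.5, 0.1)

The red cone was at about (5.1, 1.7) and moved to about (7.6, 1.8).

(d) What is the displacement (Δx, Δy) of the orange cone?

(-3.0, 0.1)

From the two frames, the orange cone sits at roughly (6.3, 5.2) before and (3.3, 5.3) after.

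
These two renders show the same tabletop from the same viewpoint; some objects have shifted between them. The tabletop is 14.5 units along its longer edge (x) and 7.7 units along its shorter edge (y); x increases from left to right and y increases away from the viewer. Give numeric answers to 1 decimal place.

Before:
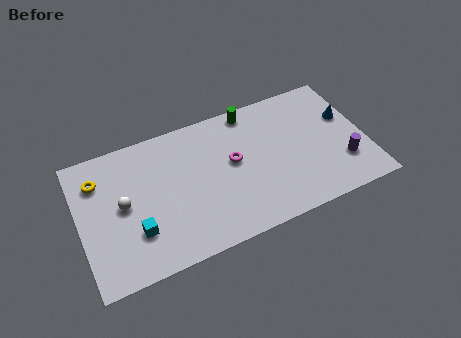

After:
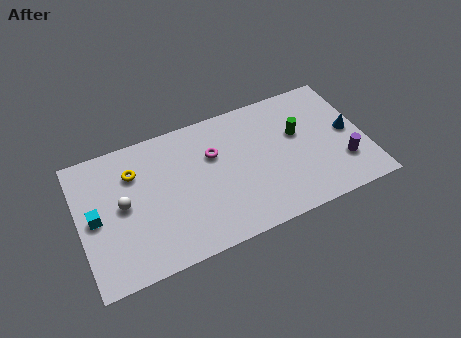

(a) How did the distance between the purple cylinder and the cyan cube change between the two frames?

+2.0

The distance was about 10.5 in the first image and 12.5 in the second, so they moved 2.0 units further apart.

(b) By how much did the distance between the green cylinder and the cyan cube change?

+2.6

The distance was about 7.8 in the first image and 10.4 in the second, so they moved 2.6 units further apart.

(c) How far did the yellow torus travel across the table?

1.8

The yellow torus was near (1.1, 5.8) before and (2.9, 5.6) after, so it travelled √(1.8² + 0.2²) ≈ 1.8 units.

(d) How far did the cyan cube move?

2.4

From (2.7, 2.3) to (0.8, 3.8), the cyan cube covered √(1.9² + 1.5²) ≈ 2.4 units.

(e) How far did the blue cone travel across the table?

0.9

From (13.7, 4.8) to (13.7, 3.9), the blue cone covered √(0.0² + 0.9²) ≈ 0.9 units.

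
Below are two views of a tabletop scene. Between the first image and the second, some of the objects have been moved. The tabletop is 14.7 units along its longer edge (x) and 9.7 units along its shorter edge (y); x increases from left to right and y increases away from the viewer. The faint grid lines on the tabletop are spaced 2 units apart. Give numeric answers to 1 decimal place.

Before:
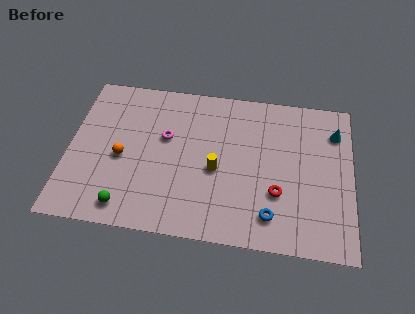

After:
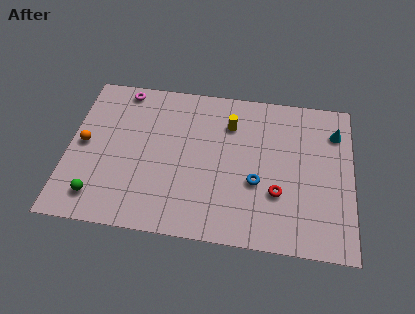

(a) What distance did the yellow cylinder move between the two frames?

3.1

From (7.7, 4.2) to (8.3, 7.2), the yellow cylinder covered √(0.6² + 3.0²) ≈ 3.1 units.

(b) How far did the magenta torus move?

3.7

From (5.0, 5.9) to (2.6, 8.7), the magenta torus covered √(2.4² + 2.8²) ≈ 3.7 units.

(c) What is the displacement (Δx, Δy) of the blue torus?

(-0.8, 1.9)

The blue torus started near (10.6, 1.8) and ended near (9.8, 3.7).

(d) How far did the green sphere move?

1.6

The green sphere moved from about (3.2, 1.3) to (1.7, 1.7), a distance of √(1.5² + 0.4²) ≈ 1.6.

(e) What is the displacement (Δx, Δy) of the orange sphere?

(-2.0, 0.6)

From the two frames, the orange sphere sits at roughly (2.8, 4.3) before and (0.8, 4.9) after.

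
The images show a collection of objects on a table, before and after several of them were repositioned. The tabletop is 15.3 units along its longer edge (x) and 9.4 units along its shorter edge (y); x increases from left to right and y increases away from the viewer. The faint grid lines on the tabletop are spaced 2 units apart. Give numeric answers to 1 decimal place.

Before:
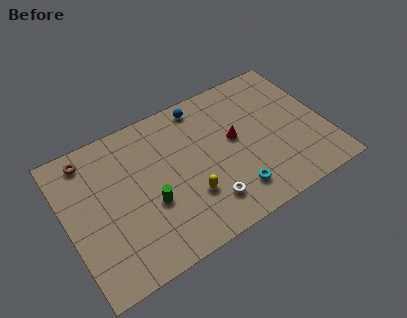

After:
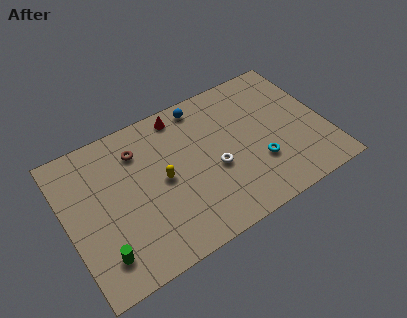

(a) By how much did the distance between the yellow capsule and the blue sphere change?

-1.0

Before: roughly 5.6 units apart; after: 4.6. That's 1.0 units closer together.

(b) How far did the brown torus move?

2.9

The brown torus was near (1.7, 8.1) before and (4.5, 7.2) after, so it travelled √(2.8² + 0.9²) ≈ 2.9 units.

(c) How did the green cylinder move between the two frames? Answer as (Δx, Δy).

(-3.1, -1.7)

From the two frames, the green cylinder sits at roughly (4.7, 3.6) before and (1.6, 1.9) after.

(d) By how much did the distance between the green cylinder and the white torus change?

+3.8

The distance was about 3.5 in the first image and 7.3 in the second, so they moved 3.8 units further apart.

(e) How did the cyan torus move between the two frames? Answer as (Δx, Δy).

(1.7, 1.1)

From the two frames, the cyan torus sits at roughly (9.4, 1.9) before and (11.1, 3.0) after.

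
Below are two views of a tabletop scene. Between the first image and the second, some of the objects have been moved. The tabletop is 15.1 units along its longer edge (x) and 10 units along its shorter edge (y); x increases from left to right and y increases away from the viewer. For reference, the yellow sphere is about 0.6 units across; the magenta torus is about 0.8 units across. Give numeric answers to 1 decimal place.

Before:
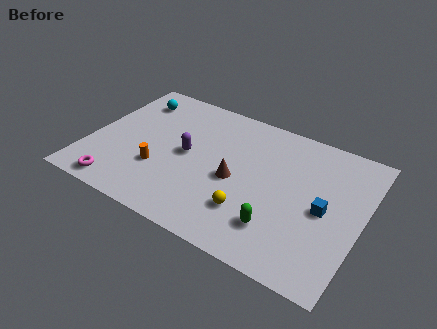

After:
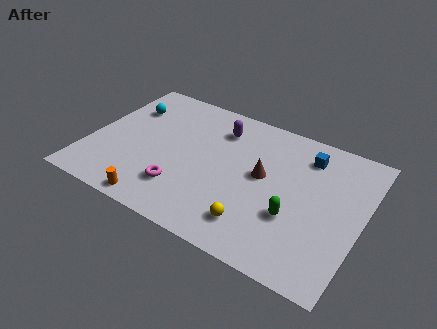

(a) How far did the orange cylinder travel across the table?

2.4

From (4.1, 3.3) to (4.4, 0.9), the orange cylinder covered √(0.3² + 2.4²) ≈ 2.4 units.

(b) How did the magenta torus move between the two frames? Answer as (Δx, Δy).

(3.3, 1.4)

The magenta torus started near (2.2, 1.1) and ended near (5.5, 2.5).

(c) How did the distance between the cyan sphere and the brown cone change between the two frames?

+0.9

Before: roughly 7.3 units apart; after: 8.2. That's 0.9 units further apart.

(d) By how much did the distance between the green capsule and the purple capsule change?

+0.3

The distance was about 6.1 in the first image and 6.4 in the second, so they moved 0.3 units further apart.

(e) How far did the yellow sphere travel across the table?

0.8

The yellow sphere was near (9.3, 2.7) before and (9.7, 2.0) after, so it travelled √(0.4² + 0.7²) ≈ 0.8 units.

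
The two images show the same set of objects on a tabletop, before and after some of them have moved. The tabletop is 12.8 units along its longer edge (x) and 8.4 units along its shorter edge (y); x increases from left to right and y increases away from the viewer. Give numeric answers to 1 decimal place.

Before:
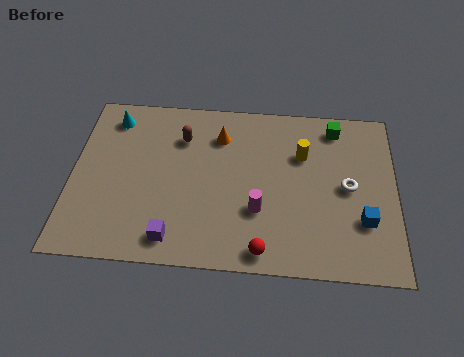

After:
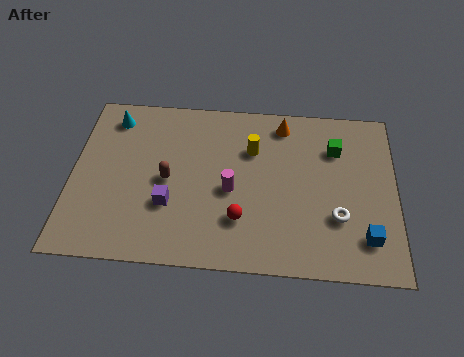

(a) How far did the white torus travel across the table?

1.6

The white torus was near (10.9, 4.2) before and (10.5, 2.7) after, so it travelled √(0.4² + 1.5²) ≈ 1.6 units.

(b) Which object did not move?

the cyan cone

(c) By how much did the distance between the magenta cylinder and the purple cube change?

-1.1

The distance was about 3.7 in the first image and 2.6 in the second, so they moved 1.1 units closer together.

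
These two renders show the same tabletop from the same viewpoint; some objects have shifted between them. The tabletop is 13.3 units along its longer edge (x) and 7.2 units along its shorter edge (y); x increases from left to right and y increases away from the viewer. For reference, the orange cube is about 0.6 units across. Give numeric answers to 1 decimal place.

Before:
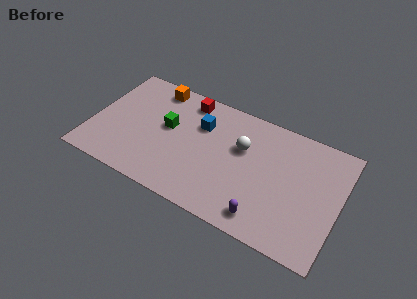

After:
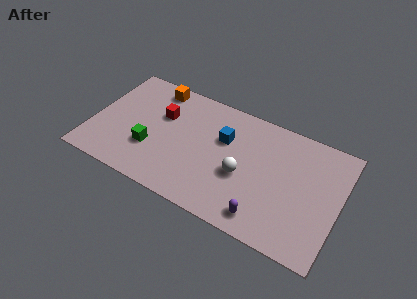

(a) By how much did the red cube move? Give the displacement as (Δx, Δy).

(-1.2, -1.5)

The red cube started near (4.8, 6.2) and ended near (3.6, 4.7).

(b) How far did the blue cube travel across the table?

1.3

From (5.7, 5.0) to (7.0, 4.7), the blue cube covered √(1.3² + 0.3²) ≈ 1.3 units.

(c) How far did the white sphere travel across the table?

1.6

The white sphere moved from about (8.0, 4.6) to (8.2, 3.0), a distance of √(0.2² + 1.6²) ≈ 1.6.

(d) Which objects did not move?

the purple capsule and the orange cube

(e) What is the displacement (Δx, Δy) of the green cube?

(-0.7, -1.7)

From the two frames, the green cube sits at roughly (4.0, 4.1) before and (3.3, 2.4) after.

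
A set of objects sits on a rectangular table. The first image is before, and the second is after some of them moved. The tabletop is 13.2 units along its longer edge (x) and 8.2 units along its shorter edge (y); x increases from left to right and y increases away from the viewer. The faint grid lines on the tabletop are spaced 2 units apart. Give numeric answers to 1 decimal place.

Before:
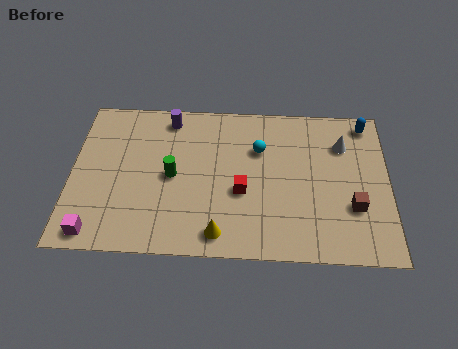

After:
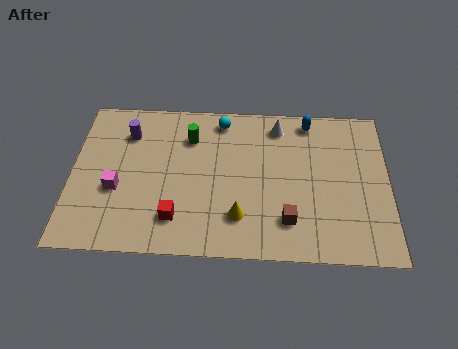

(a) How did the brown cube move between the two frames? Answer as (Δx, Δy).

(-2.7, -0.8)

The brown cube was at about (11.7, 2.7) and moved to about (9.0, 1.9).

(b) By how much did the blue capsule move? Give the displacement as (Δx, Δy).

(-2.4, 0.0)

The blue capsule started near (12.3, 7.2) and ended near (9.9, 7.2).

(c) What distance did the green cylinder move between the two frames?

2.2

The green cylinder moved from about (4.2, 4.0) to (4.9, 6.1), a distance of √(0.7² + 2.1²) ≈ 2.2.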